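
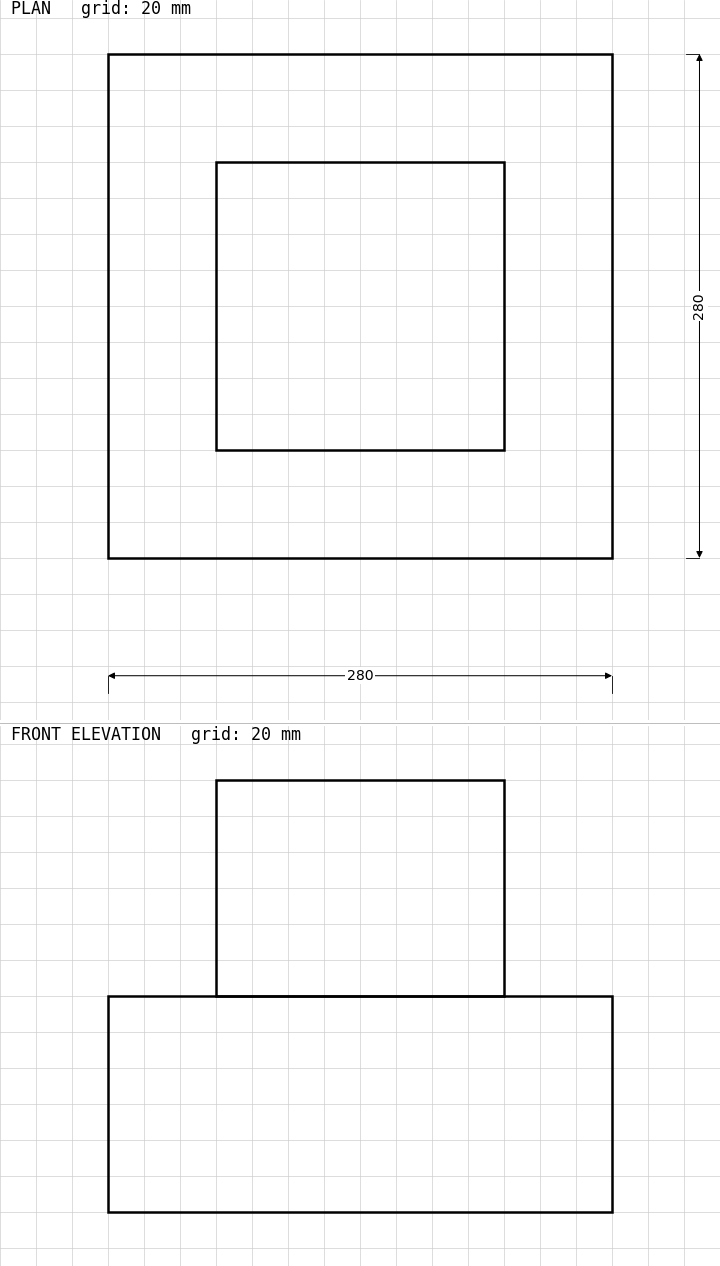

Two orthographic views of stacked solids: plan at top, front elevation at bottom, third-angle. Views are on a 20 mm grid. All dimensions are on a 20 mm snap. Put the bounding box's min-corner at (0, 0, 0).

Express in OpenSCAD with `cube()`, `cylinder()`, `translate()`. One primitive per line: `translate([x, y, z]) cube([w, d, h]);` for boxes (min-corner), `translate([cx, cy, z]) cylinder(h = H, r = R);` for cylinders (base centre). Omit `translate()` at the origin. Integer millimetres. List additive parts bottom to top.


cube([280, 280, 120]);
translate([60, 60, 120]) cube([160, 160, 120]);


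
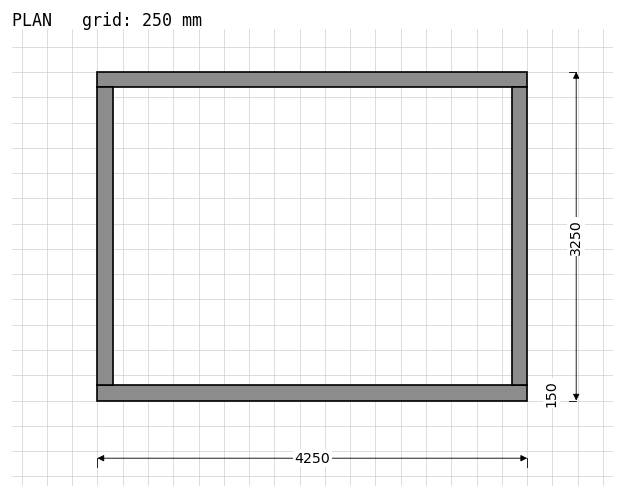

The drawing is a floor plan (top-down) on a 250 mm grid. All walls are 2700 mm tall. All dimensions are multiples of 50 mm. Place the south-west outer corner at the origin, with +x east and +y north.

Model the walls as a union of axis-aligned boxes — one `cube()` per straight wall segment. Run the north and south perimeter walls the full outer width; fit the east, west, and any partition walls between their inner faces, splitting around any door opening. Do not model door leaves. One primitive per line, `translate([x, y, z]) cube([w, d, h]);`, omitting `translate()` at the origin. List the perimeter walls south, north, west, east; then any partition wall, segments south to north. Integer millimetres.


cube([4250, 150, 2700]);
translate([0, 3100, 0]) cube([4250, 150, 2700]);
translate([0, 150, 0]) cube([150, 2950, 2700]);
translate([4100, 150, 0]) cube([150, 2950, 2700]);


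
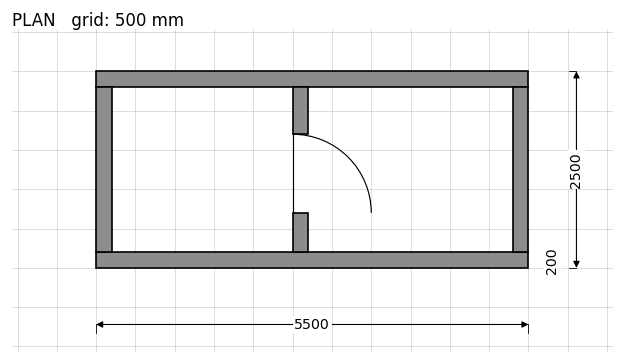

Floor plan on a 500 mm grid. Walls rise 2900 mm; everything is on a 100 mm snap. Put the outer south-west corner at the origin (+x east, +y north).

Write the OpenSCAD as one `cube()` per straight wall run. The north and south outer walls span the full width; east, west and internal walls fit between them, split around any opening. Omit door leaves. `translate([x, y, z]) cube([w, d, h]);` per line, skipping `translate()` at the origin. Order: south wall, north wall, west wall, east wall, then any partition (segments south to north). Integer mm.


cube([5500, 200, 2900]);
translate([0, 2300, 0]) cube([5500, 200, 2900]);
translate([0, 200, 0]) cube([200, 2100, 2900]);
translate([5300, 200, 0]) cube([200, 2100, 2900]);
translate([2500, 200, 0]) cube([200, 500, 2900]);
translate([2500, 1700, 0]) cube([200, 600, 2900]);


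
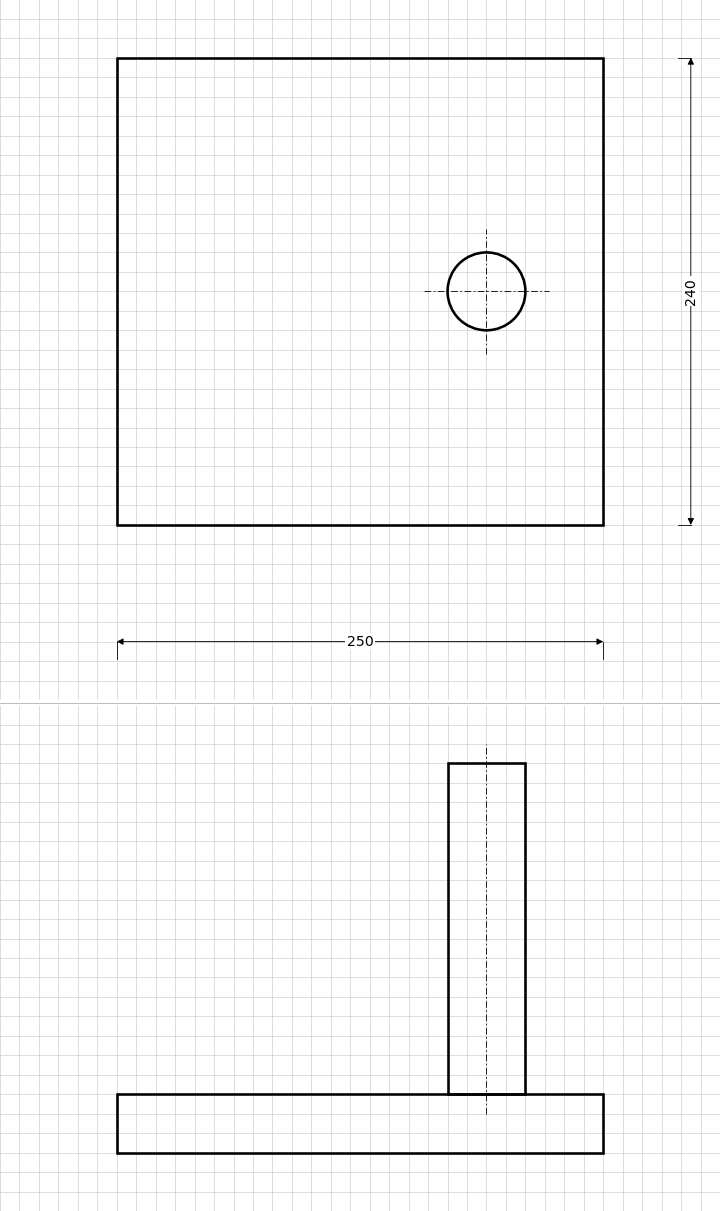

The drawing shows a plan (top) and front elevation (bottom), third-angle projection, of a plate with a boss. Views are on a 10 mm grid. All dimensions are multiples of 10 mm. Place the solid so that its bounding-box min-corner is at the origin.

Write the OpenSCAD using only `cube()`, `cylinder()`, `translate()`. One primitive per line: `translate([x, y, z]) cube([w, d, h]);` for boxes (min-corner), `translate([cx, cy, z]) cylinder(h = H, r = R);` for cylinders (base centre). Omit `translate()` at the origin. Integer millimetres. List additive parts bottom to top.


cube([250, 240, 30]);
translate([190, 120, 30]) cylinder(h = 170, r = 20);


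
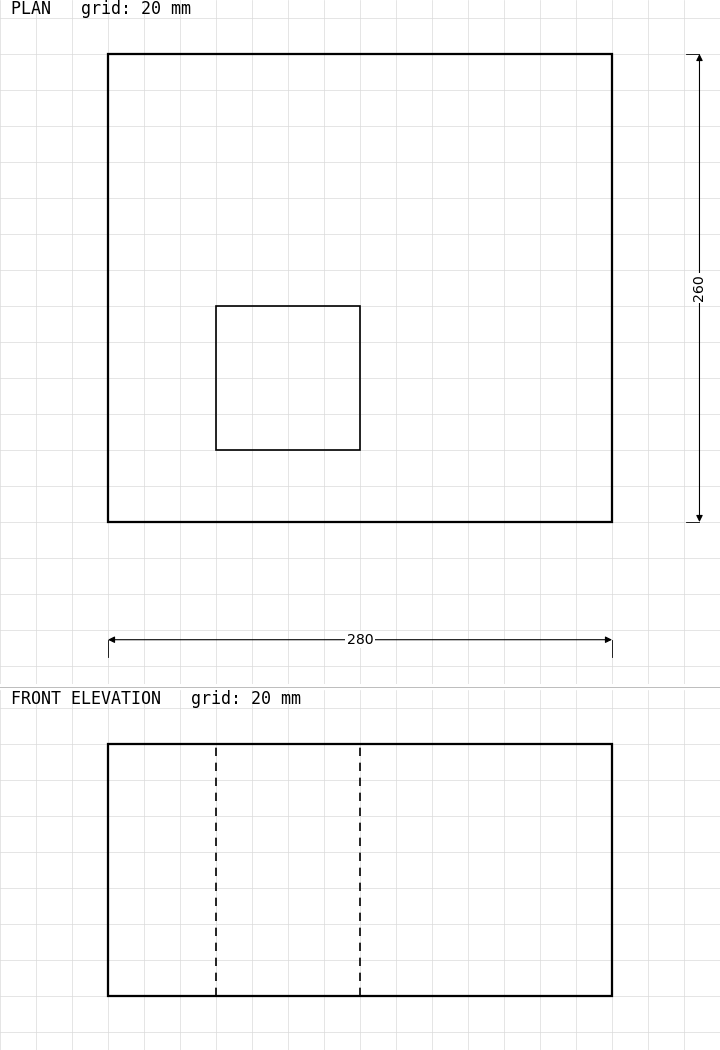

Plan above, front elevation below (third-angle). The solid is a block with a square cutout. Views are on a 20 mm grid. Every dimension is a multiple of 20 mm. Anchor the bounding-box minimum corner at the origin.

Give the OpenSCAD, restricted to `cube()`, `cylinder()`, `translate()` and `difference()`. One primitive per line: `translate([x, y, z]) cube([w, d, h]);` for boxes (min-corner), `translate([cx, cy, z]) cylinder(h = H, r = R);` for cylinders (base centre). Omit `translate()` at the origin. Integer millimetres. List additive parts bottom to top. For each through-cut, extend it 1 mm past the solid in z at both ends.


difference() {
  cube([280, 260, 140]);
  translate([60, 40, -1]) cube([80, 80, 142]);
}


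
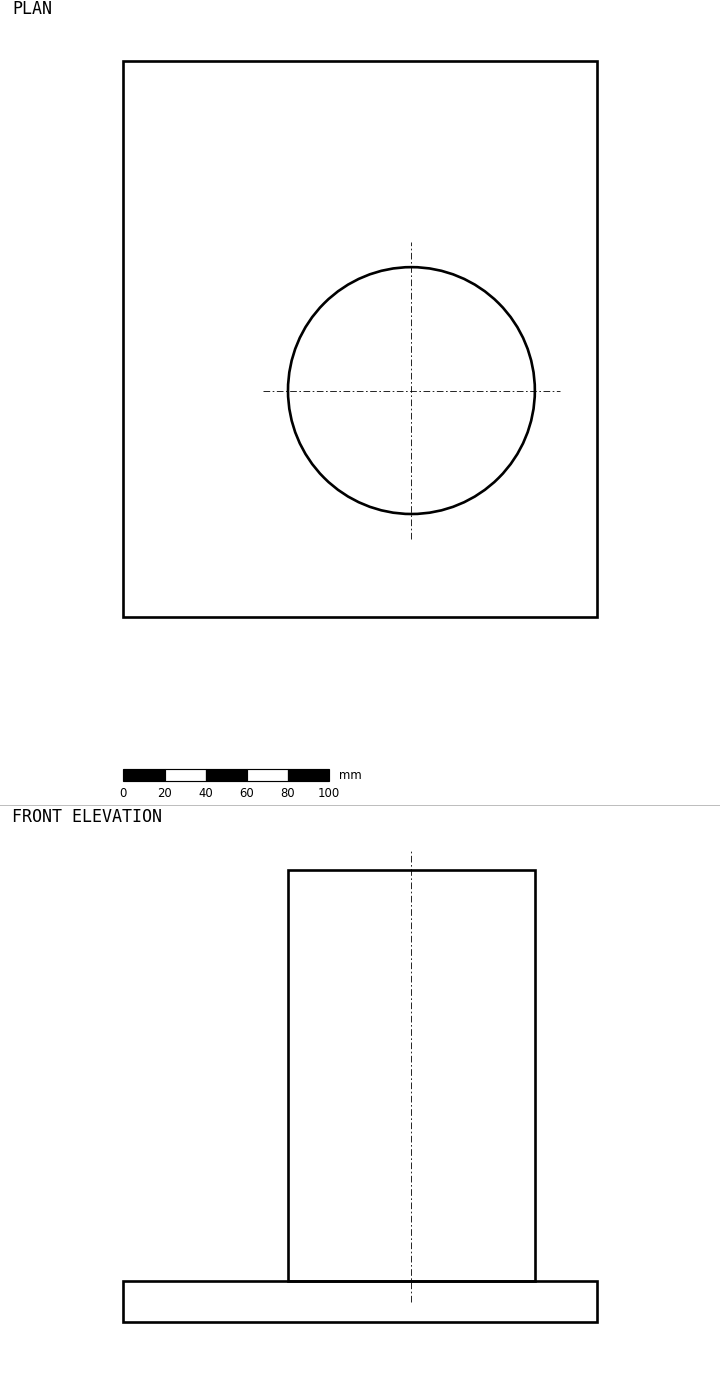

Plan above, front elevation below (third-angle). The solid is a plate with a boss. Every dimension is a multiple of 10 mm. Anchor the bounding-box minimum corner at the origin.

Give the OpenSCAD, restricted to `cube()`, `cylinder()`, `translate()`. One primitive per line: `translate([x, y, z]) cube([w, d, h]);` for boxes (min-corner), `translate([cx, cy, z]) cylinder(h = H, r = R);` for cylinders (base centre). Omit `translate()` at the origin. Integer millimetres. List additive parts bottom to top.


cube([230, 270, 20]);
translate([140, 110, 20]) cylinder(h = 200, r = 60);


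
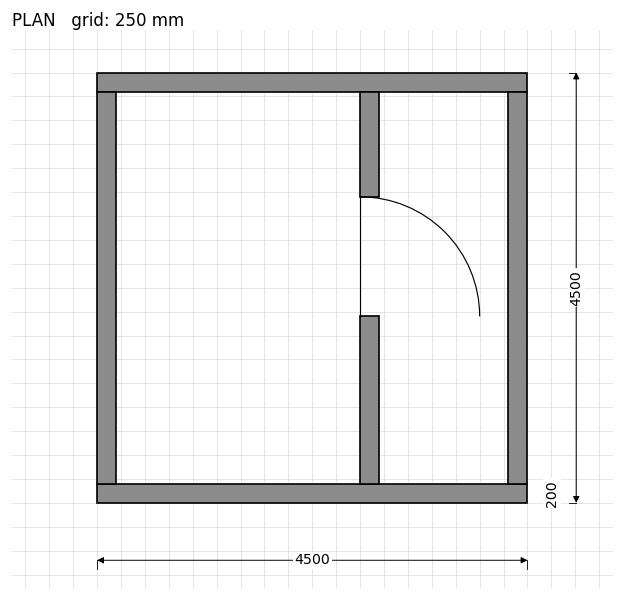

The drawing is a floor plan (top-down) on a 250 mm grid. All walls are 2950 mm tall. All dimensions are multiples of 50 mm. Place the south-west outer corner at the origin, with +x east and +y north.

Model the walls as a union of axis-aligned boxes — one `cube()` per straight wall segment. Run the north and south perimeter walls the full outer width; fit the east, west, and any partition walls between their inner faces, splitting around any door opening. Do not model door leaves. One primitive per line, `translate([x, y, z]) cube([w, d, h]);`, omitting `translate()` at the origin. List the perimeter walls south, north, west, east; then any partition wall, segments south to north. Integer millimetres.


cube([4500, 200, 2950]);
translate([0, 4300, 0]) cube([4500, 200, 2950]);
translate([0, 200, 0]) cube([200, 4100, 2950]);
translate([4300, 200, 0]) cube([200, 4100, 2950]);
translate([2750, 200, 0]) cube([200, 1750, 2950]);
translate([2750, 3200, 0]) cube([200, 1100, 2950]);


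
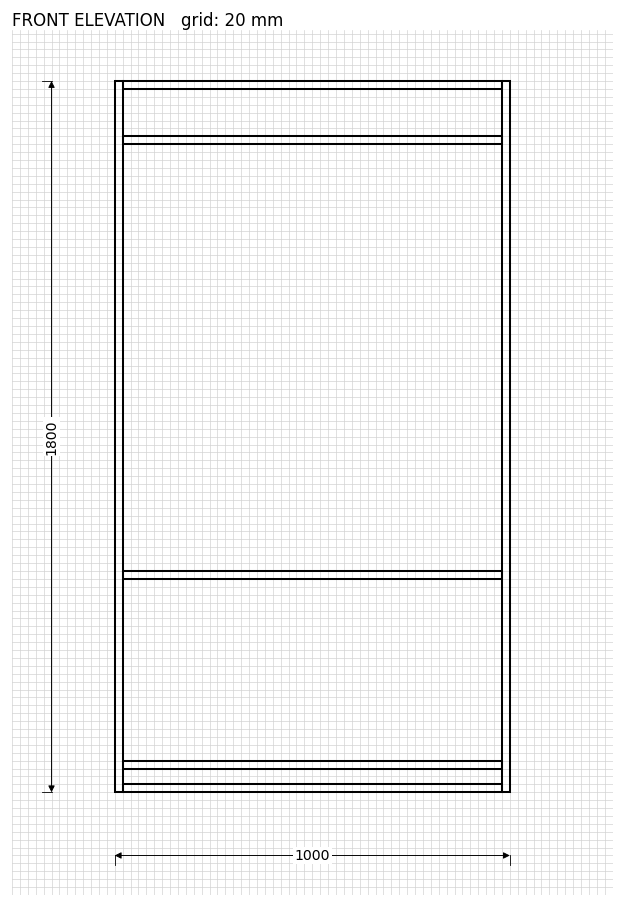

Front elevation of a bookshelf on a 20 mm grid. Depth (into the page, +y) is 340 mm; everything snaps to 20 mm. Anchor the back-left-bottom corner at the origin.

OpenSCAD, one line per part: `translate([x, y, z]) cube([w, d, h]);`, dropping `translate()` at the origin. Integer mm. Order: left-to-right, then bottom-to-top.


cube([20, 340, 1800]);
translate([20, 0, 0]) cube([960, 340, 20]);
translate([20, 0, 60]) cube([960, 340, 20]);
translate([20, 0, 540]) cube([960, 340, 20]);
translate([20, 0, 1640]) cube([960, 340, 20]);
translate([20, 0, 1780]) cube([960, 340, 20]);
translate([980, 0, 0]) cube([20, 340, 1800]);


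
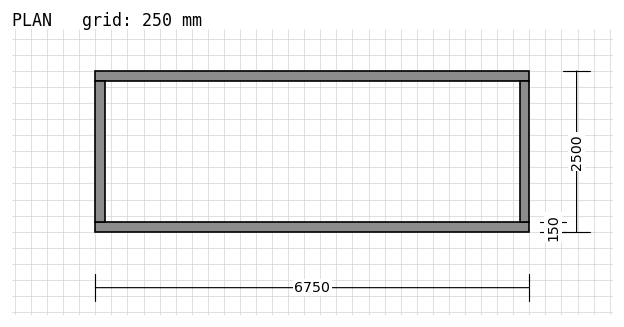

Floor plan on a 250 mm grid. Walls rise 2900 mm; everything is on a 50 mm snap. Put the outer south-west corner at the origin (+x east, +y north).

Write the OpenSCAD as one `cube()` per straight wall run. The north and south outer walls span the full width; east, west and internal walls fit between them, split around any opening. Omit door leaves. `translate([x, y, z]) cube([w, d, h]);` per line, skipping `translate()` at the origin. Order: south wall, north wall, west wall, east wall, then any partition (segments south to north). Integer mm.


cube([6750, 150, 2900]);
translate([0, 2350, 0]) cube([6750, 150, 2900]);
translate([0, 150, 0]) cube([150, 2200, 2900]);
translate([6600, 150, 0]) cube([150, 2200, 2900]);


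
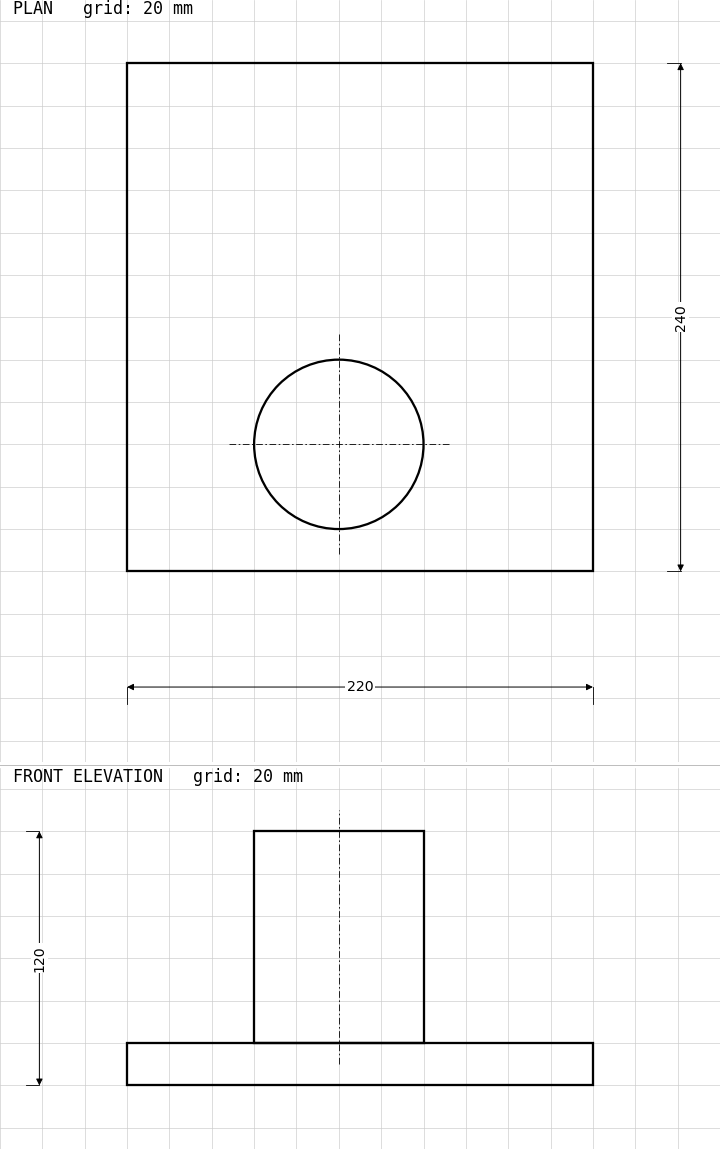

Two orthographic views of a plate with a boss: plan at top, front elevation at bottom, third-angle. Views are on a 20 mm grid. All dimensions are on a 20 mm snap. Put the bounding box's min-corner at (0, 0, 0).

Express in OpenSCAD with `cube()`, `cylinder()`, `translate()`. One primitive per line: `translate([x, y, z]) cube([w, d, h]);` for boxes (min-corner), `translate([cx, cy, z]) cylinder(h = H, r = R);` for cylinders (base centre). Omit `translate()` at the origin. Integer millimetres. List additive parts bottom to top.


cube([220, 240, 20]);
translate([100, 60, 20]) cylinder(h = 100, r = 40);


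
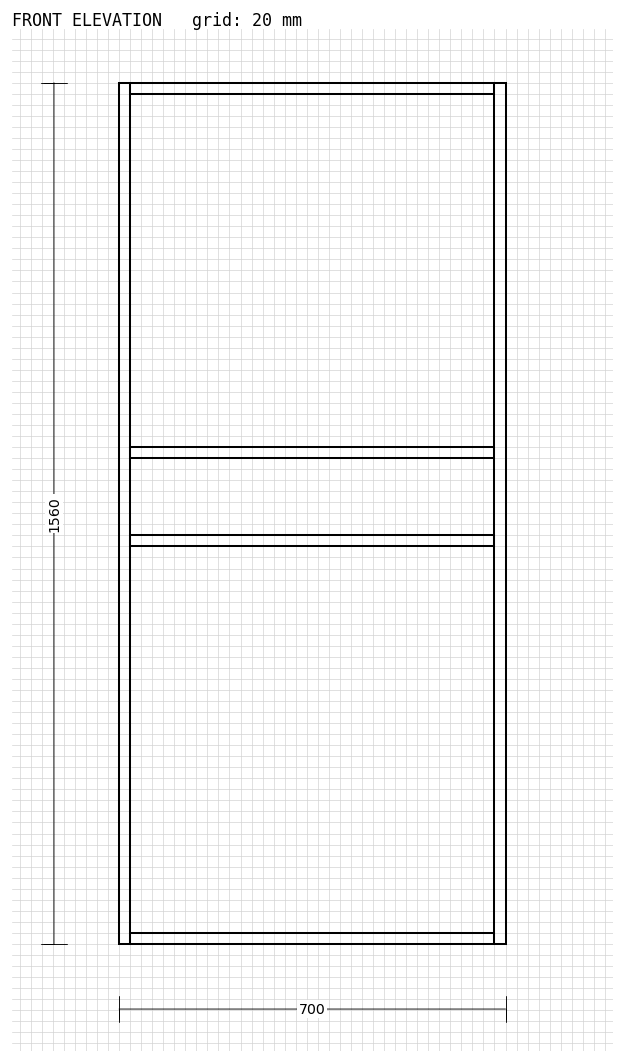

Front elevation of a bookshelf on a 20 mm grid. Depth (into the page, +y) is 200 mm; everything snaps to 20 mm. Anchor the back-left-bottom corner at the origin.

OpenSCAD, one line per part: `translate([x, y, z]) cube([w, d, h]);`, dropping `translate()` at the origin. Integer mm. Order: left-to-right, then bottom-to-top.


cube([20, 200, 1560]);
translate([20, 0, 0]) cube([660, 200, 20]);
translate([20, 0, 720]) cube([660, 200, 20]);
translate([20, 0, 880]) cube([660, 200, 20]);
translate([20, 0, 1540]) cube([660, 200, 20]);
translate([680, 0, 0]) cube([20, 200, 1560]);


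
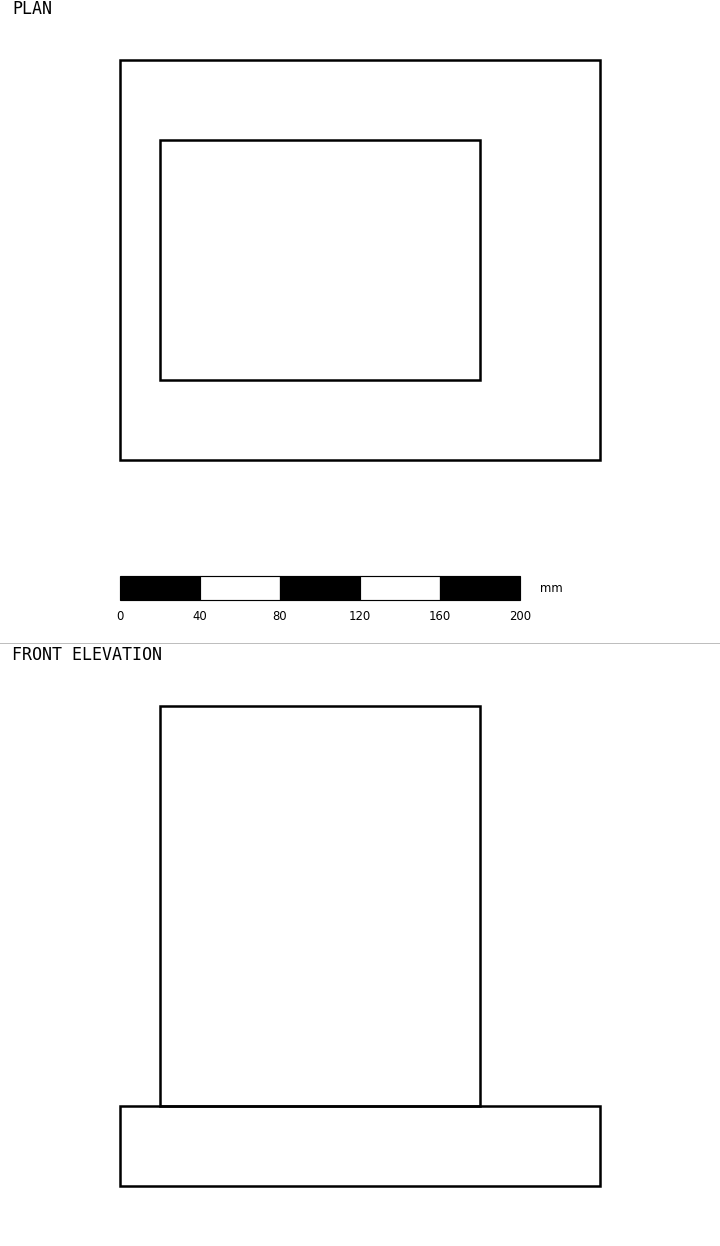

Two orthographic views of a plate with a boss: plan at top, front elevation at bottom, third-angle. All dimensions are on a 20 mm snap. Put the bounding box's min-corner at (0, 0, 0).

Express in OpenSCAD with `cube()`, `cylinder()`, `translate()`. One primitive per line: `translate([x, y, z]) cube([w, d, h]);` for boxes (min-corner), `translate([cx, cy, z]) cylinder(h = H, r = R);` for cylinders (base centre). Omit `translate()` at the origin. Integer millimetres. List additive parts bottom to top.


cube([240, 200, 40]);
translate([20, 40, 40]) cube([160, 120, 200]);


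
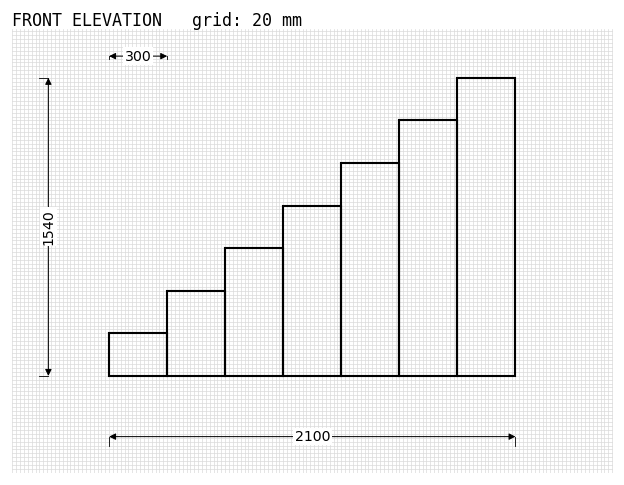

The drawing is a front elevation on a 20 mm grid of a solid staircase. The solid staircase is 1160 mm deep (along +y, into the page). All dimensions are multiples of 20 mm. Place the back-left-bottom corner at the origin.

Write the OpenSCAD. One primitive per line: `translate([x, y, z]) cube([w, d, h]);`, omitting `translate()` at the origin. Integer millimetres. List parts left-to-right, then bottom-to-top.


cube([300, 1160, 220]);
translate([300, 0, 0]) cube([300, 1160, 440]);
translate([600, 0, 0]) cube([300, 1160, 660]);
translate([900, 0, 0]) cube([300, 1160, 880]);
translate([1200, 0, 0]) cube([300, 1160, 1100]);
translate([1500, 0, 0]) cube([300, 1160, 1320]);
translate([1800, 0, 0]) cube([300, 1160, 1540]);


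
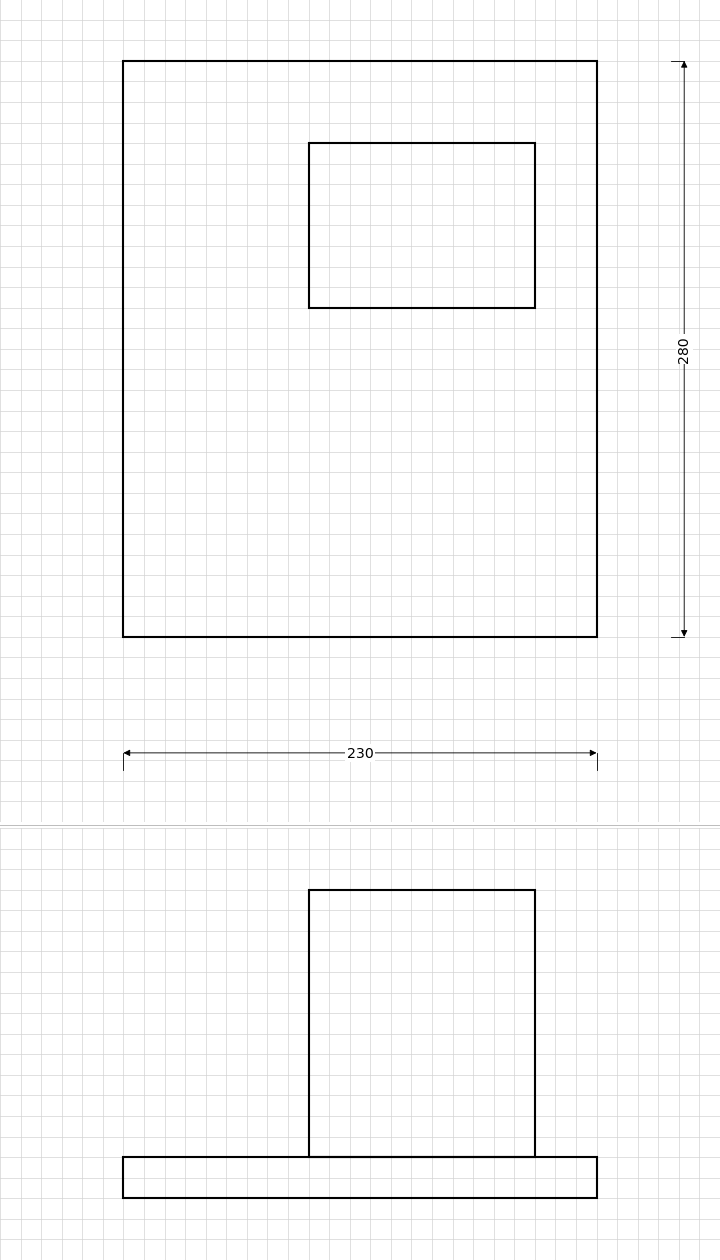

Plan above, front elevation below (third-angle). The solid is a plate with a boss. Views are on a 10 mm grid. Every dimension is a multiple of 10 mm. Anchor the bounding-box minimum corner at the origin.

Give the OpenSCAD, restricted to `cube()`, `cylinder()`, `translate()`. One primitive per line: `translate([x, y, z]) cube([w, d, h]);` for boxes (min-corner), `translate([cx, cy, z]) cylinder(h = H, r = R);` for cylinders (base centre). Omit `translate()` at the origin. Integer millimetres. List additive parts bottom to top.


cube([230, 280, 20]);
translate([90, 160, 20]) cube([110, 80, 130]);


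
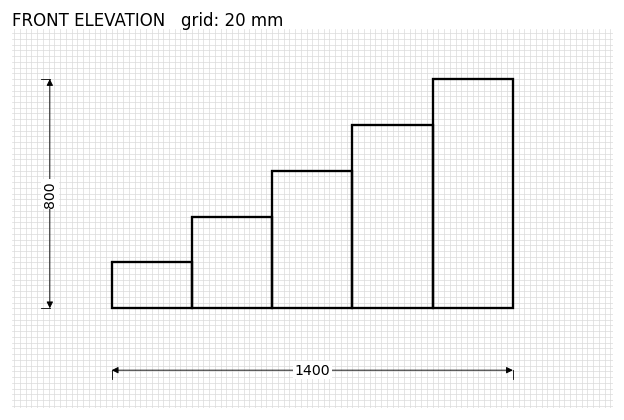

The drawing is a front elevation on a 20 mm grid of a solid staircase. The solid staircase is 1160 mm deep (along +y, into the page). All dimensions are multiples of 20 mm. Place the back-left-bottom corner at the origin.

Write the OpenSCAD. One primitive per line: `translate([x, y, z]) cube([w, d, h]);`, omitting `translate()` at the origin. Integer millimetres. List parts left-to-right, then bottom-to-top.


cube([280, 1160, 160]);
translate([280, 0, 0]) cube([280, 1160, 320]);
translate([560, 0, 0]) cube([280, 1160, 480]);
translate([840, 0, 0]) cube([280, 1160, 640]);
translate([1120, 0, 0]) cube([280, 1160, 800]);


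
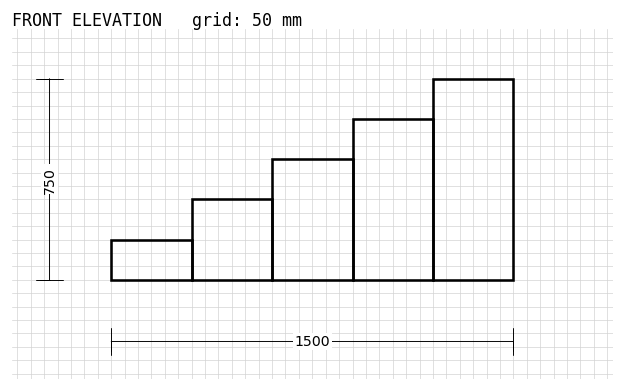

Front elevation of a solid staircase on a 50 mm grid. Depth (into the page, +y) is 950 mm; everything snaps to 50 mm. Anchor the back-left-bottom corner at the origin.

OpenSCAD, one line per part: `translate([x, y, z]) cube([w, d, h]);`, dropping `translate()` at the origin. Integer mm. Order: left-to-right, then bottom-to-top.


cube([300, 950, 150]);
translate([300, 0, 0]) cube([300, 950, 300]);
translate([600, 0, 0]) cube([300, 950, 450]);
translate([900, 0, 0]) cube([300, 950, 600]);
translate([1200, 0, 0]) cube([300, 950, 750]);


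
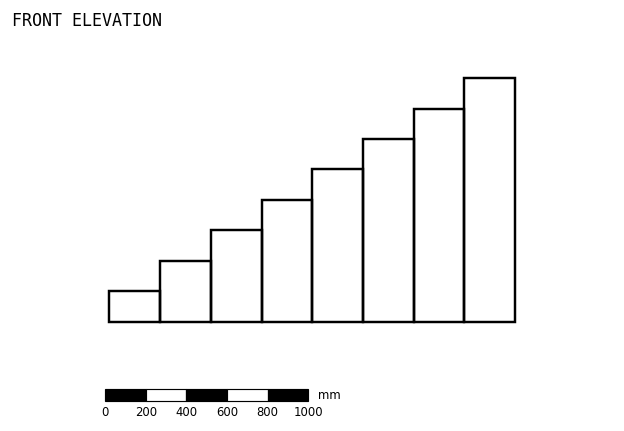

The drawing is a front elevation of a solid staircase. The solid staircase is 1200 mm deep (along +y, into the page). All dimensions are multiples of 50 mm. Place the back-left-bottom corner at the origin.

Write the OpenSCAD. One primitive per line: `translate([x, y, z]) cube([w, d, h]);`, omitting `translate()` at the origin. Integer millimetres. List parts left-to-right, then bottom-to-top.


cube([250, 1200, 150]);
translate([250, 0, 0]) cube([250, 1200, 300]);
translate([500, 0, 0]) cube([250, 1200, 450]);
translate([750, 0, 0]) cube([250, 1200, 600]);
translate([1000, 0, 0]) cube([250, 1200, 750]);
translate([1250, 0, 0]) cube([250, 1200, 900]);
translate([1500, 0, 0]) cube([250, 1200, 1050]);
translate([1750, 0, 0]) cube([250, 1200, 1200]);


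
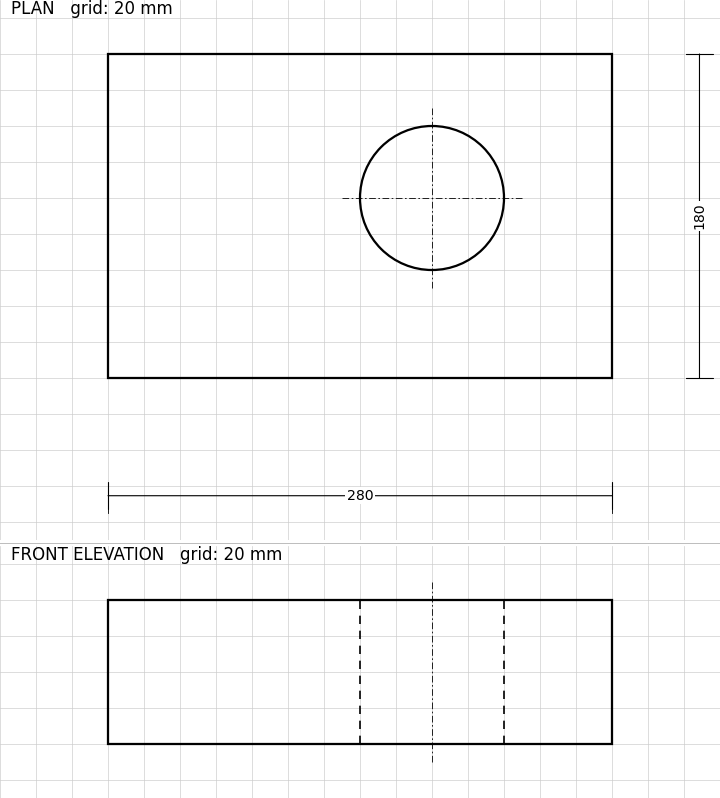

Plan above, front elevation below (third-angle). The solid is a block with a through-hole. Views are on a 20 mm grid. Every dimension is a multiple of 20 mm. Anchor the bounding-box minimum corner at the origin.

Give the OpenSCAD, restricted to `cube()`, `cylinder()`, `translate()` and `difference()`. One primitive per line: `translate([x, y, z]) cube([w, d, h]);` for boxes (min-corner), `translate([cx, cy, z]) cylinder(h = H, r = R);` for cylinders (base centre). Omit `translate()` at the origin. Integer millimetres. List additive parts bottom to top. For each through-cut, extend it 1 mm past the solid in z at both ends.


difference() {
  cube([280, 180, 80]);
  translate([180, 100, -1]) cylinder(h = 82, r = 40);
}


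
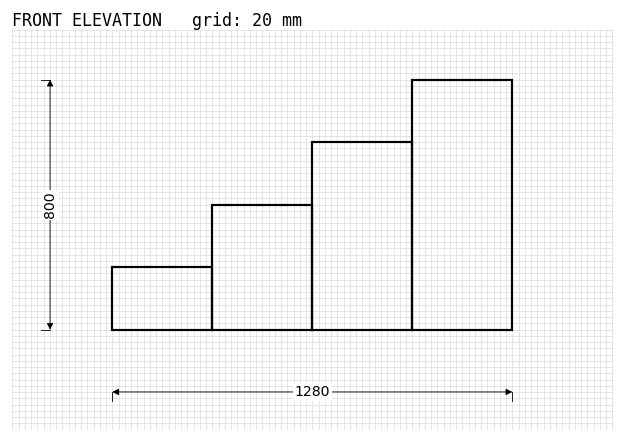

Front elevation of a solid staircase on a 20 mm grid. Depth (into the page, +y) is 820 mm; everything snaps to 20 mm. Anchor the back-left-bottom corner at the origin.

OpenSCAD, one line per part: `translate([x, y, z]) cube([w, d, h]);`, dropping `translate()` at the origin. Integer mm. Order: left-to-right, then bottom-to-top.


cube([320, 820, 200]);
translate([320, 0, 0]) cube([320, 820, 400]);
translate([640, 0, 0]) cube([320, 820, 600]);
translate([960, 0, 0]) cube([320, 820, 800]);


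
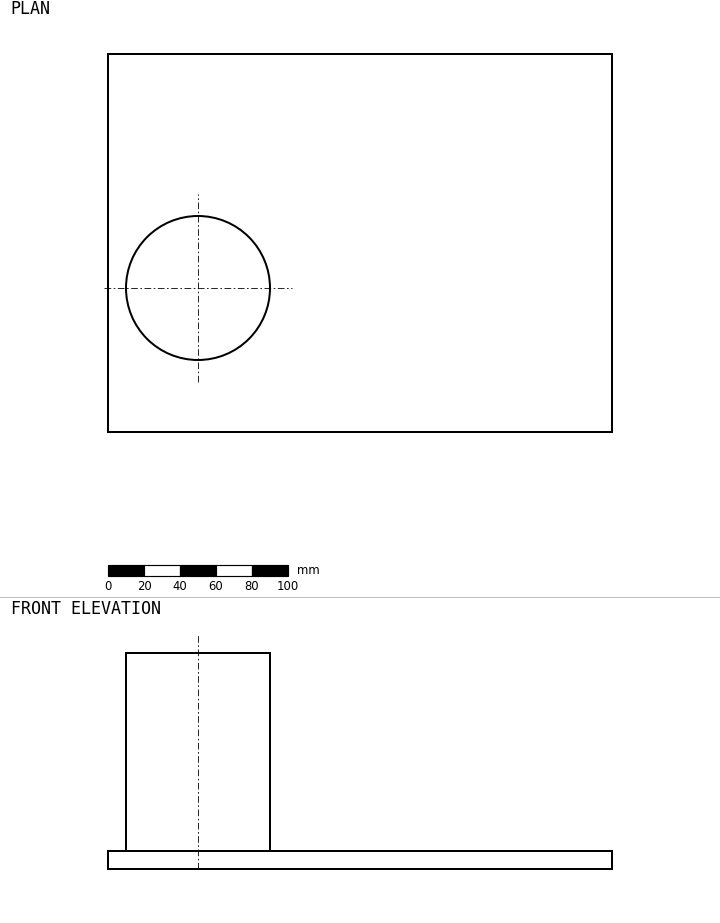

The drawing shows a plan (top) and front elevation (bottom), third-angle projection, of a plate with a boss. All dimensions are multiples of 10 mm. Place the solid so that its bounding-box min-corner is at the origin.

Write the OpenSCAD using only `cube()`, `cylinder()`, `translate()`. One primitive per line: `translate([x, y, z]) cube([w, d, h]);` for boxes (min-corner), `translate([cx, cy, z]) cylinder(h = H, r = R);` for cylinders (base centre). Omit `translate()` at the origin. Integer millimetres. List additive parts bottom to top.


cube([280, 210, 10]);
translate([50, 80, 10]) cylinder(h = 110, r = 40);


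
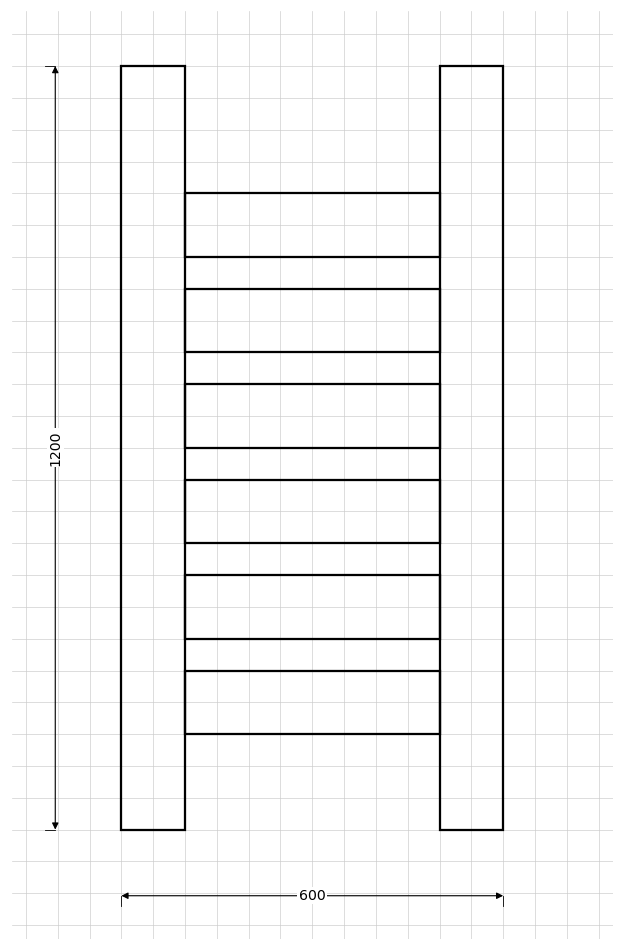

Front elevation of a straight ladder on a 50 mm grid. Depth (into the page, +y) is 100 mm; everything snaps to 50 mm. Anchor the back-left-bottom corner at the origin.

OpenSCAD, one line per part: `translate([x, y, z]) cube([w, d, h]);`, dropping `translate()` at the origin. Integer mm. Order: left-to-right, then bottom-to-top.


cube([100, 100, 1200]);
translate([100, 0, 150]) cube([400, 100, 100]);
translate([100, 0, 300]) cube([400, 100, 100]);
translate([100, 0, 450]) cube([400, 100, 100]);
translate([100, 0, 600]) cube([400, 100, 100]);
translate([100, 0, 750]) cube([400, 100, 100]);
translate([100, 0, 900]) cube([400, 100, 100]);
translate([500, 0, 0]) cube([100, 100, 1200]);


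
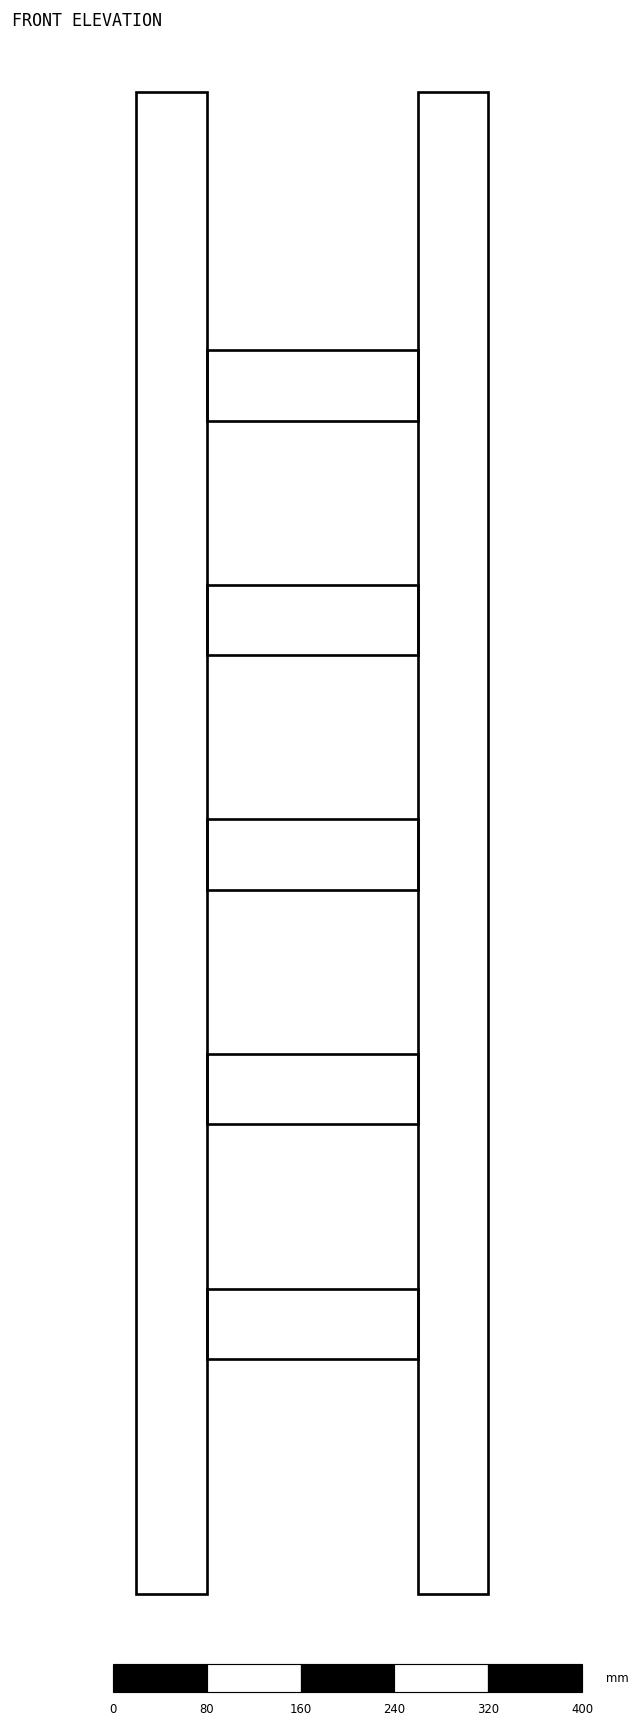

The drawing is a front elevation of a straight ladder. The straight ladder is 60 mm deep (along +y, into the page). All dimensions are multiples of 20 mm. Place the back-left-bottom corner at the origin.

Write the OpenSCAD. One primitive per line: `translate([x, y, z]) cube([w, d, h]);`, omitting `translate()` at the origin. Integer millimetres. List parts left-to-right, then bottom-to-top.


cube([60, 60, 1280]);
translate([60, 0, 200]) cube([180, 60, 60]);
translate([60, 0, 400]) cube([180, 60, 60]);
translate([60, 0, 600]) cube([180, 60, 60]);
translate([60, 0, 800]) cube([180, 60, 60]);
translate([60, 0, 1000]) cube([180, 60, 60]);
translate([240, 0, 0]) cube([60, 60, 1280]);


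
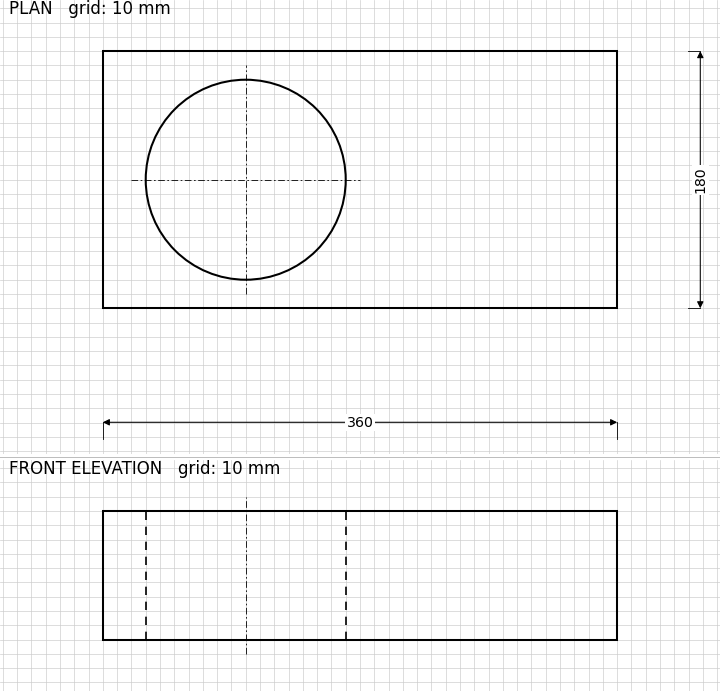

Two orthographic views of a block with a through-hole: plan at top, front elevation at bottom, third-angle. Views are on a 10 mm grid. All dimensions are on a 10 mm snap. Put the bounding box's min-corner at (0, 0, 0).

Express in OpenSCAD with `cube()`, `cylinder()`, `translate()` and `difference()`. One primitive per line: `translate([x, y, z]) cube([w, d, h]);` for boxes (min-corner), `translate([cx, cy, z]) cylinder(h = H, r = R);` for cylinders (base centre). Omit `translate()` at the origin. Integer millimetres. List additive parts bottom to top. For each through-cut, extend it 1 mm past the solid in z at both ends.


difference() {
  cube([360, 180, 90]);
  translate([100, 90, -1]) cylinder(h = 92, r = 70);
}


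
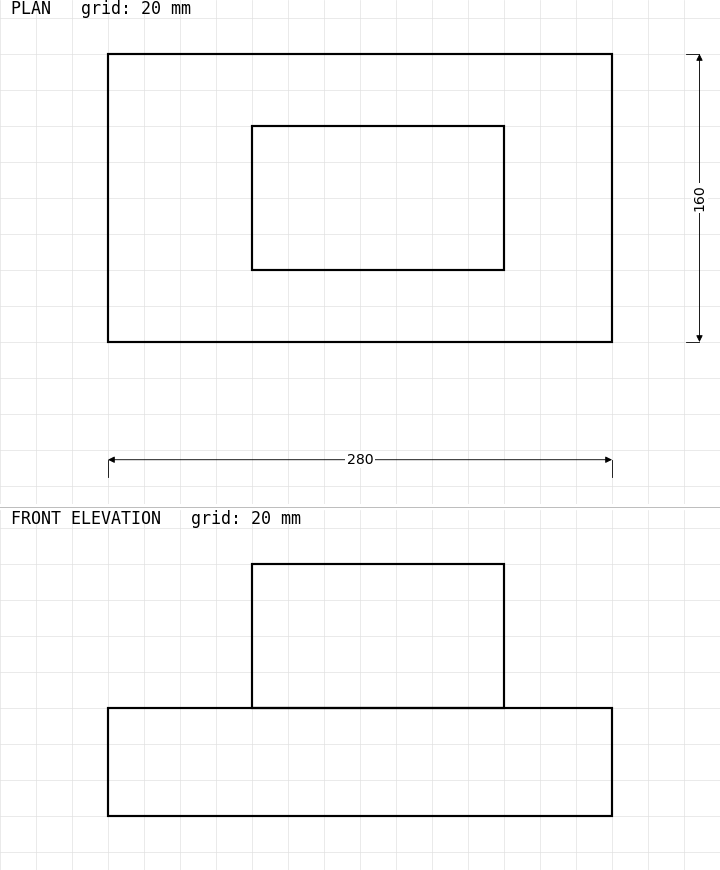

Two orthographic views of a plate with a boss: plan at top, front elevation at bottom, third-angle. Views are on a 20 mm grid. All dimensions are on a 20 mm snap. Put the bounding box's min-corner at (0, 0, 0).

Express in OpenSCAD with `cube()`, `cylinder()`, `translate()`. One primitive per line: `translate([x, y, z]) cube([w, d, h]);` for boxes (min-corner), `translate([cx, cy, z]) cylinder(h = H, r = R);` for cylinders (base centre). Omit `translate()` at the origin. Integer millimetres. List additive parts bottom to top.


cube([280, 160, 60]);
translate([80, 40, 60]) cube([140, 80, 80]);


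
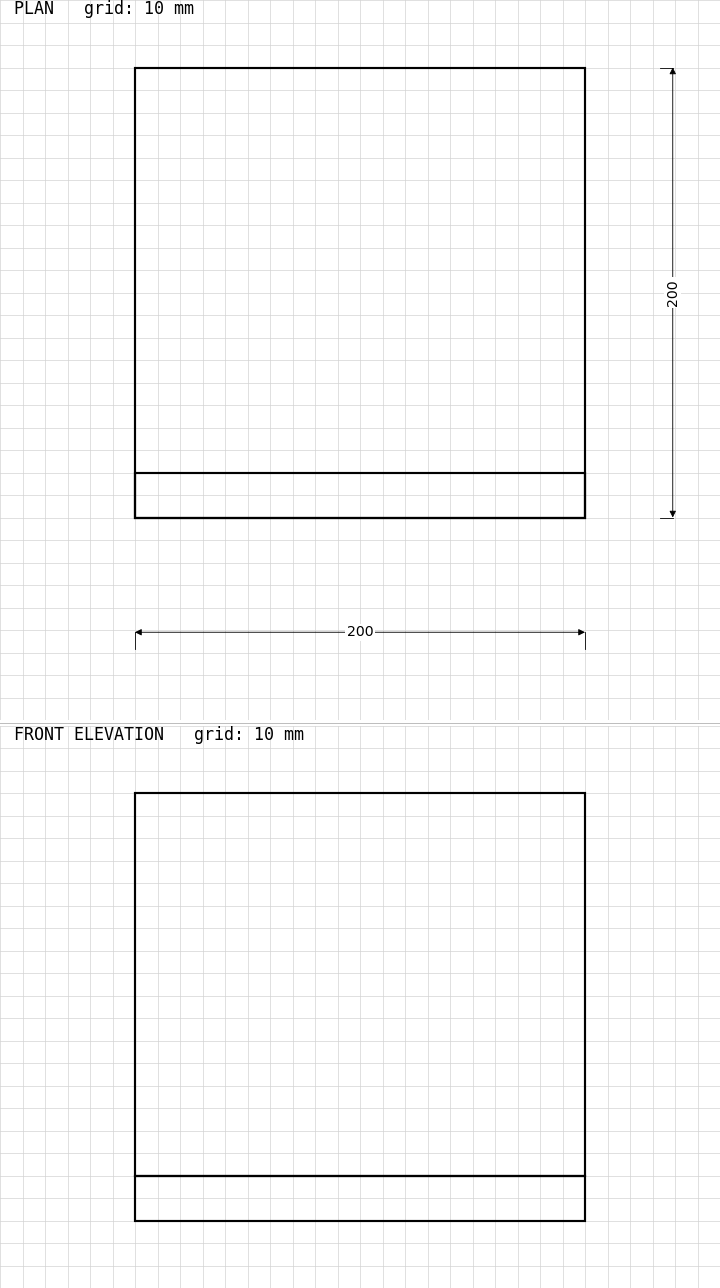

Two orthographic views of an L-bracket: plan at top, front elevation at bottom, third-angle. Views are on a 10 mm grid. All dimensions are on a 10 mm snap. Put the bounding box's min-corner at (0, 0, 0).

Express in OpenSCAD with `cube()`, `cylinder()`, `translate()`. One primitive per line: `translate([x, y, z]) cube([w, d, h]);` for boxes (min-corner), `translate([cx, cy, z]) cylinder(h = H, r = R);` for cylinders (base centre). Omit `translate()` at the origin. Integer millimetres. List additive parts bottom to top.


cube([200, 200, 20]);
translate([0, 0, 20]) cube([200, 20, 170]);


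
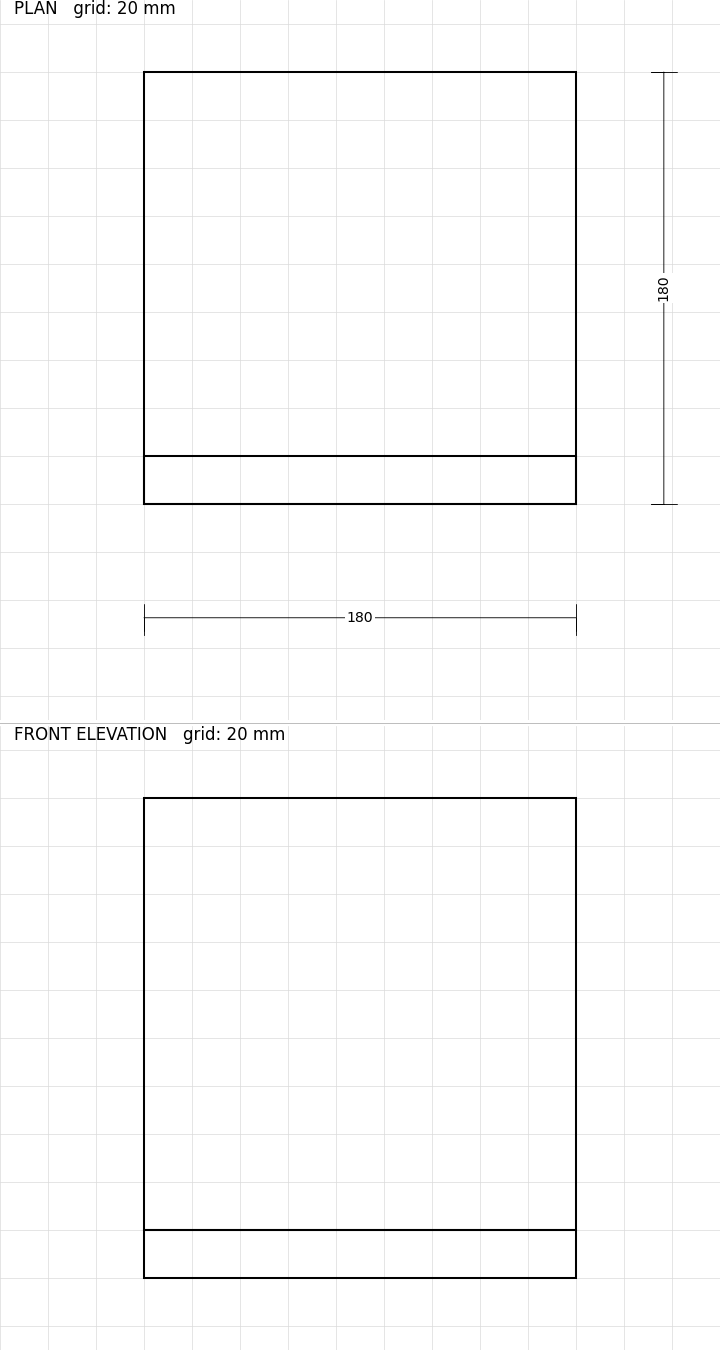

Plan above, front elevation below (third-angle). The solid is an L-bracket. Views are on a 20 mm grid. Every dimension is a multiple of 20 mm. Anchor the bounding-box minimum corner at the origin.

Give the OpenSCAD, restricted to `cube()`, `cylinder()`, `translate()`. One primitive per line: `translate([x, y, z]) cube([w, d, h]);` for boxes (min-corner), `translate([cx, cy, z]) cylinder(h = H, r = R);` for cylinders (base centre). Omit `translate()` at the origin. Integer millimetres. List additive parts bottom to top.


cube([180, 180, 20]);
translate([0, 0, 20]) cube([180, 20, 180]);


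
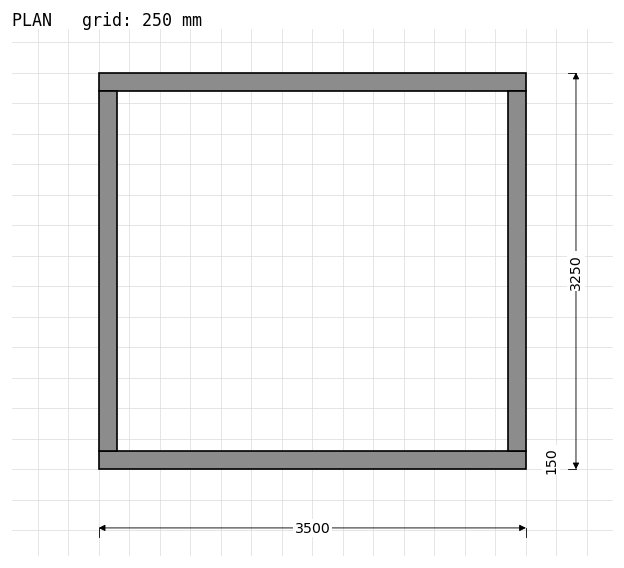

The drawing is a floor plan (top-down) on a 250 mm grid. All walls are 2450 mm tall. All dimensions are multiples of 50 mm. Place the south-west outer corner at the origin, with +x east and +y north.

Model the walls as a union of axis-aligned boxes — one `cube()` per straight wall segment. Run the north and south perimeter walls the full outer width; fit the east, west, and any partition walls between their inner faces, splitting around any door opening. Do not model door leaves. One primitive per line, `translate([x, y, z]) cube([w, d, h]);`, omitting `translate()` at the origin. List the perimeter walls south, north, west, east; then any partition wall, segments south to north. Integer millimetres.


cube([3500, 150, 2450]);
translate([0, 3100, 0]) cube([3500, 150, 2450]);
translate([0, 150, 0]) cube([150, 2950, 2450]);
translate([3350, 150, 0]) cube([150, 2950, 2450]);


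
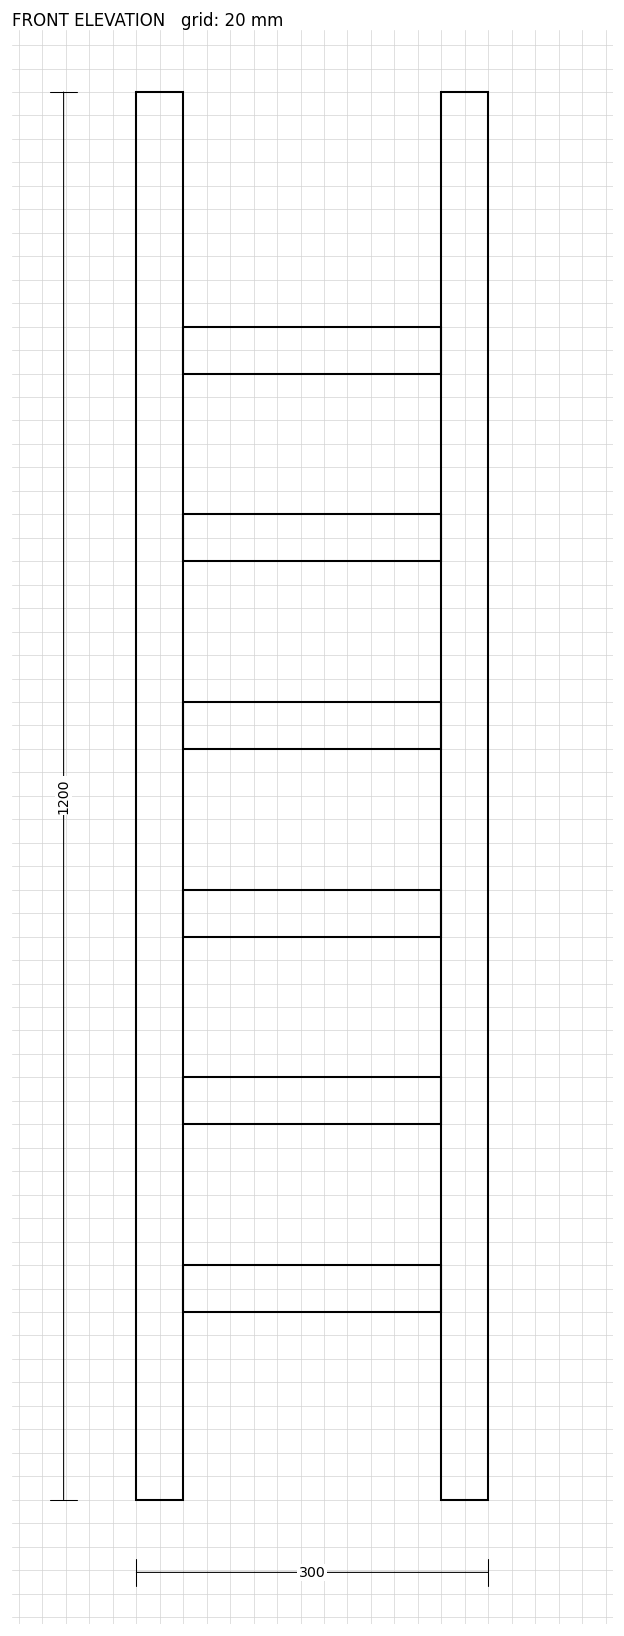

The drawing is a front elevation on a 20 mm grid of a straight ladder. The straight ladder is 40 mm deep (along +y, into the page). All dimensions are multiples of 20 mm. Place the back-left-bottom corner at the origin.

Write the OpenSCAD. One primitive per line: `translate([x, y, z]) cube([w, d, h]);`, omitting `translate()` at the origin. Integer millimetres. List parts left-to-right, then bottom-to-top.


cube([40, 40, 1200]);
translate([40, 0, 160]) cube([220, 40, 40]);
translate([40, 0, 320]) cube([220, 40, 40]);
translate([40, 0, 480]) cube([220, 40, 40]);
translate([40, 0, 640]) cube([220, 40, 40]);
translate([40, 0, 800]) cube([220, 40, 40]);
translate([40, 0, 960]) cube([220, 40, 40]);
translate([260, 0, 0]) cube([40, 40, 1200]);


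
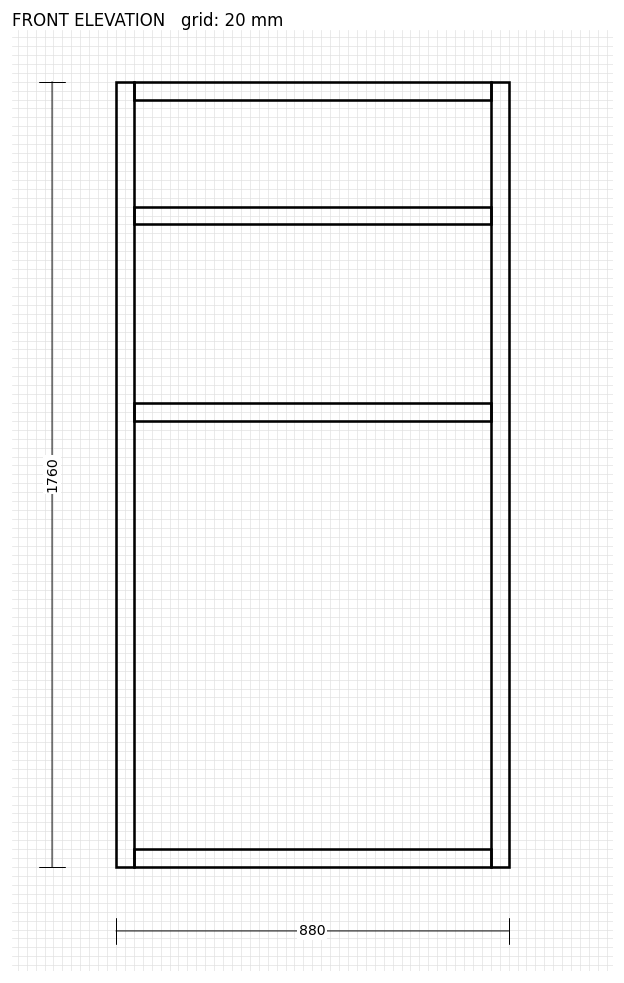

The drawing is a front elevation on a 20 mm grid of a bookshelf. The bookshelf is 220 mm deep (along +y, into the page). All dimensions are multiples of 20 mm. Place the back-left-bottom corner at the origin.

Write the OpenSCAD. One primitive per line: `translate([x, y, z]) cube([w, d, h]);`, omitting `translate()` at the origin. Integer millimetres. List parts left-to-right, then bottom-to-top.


cube([40, 220, 1760]);
translate([40, 0, 0]) cube([800, 220, 40]);
translate([40, 0, 1000]) cube([800, 220, 40]);
translate([40, 0, 1440]) cube([800, 220, 40]);
translate([40, 0, 1720]) cube([800, 220, 40]);
translate([840, 0, 0]) cube([40, 220, 1760]);


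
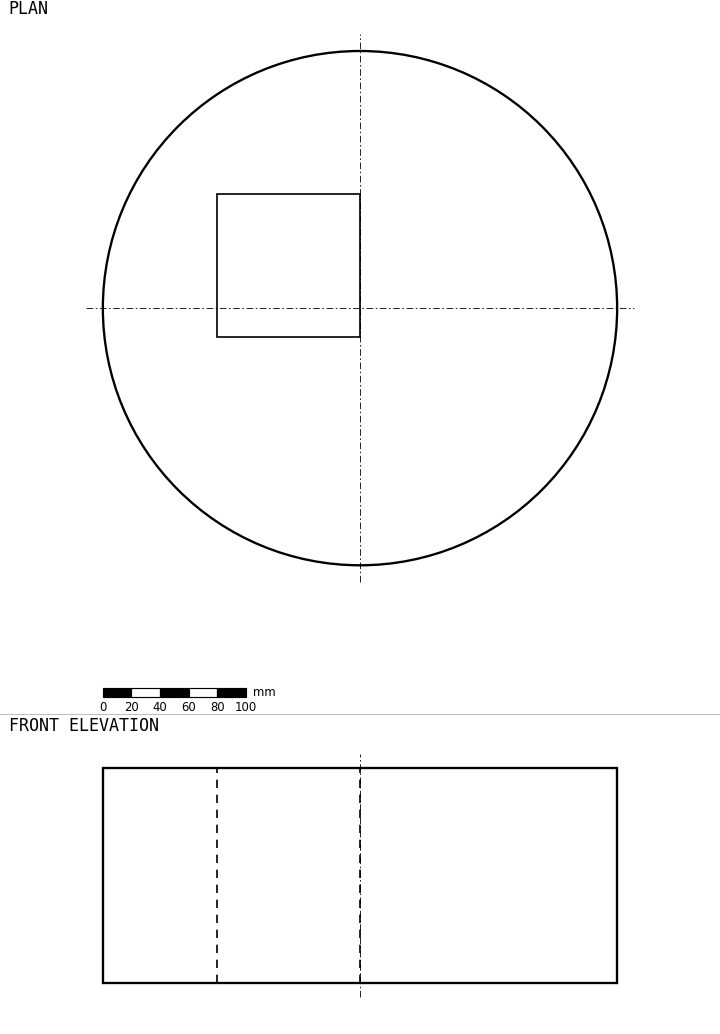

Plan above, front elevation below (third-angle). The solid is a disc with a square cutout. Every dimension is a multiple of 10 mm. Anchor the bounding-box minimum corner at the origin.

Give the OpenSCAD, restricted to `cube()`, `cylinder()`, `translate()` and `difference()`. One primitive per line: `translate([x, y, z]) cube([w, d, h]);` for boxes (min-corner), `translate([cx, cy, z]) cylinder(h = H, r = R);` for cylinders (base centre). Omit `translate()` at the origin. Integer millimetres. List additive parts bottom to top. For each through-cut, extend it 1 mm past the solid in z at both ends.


difference() {
  translate([180, 180, 0]) cylinder(h = 150, r = 180);
  translate([80, 160, -1]) cube([100, 100, 152]);
}


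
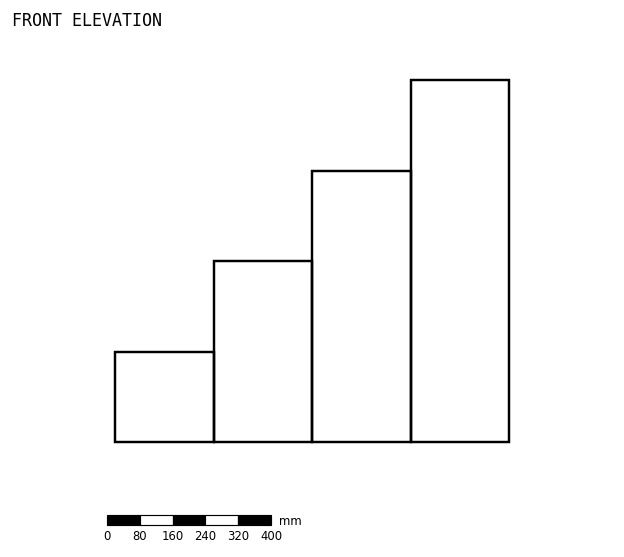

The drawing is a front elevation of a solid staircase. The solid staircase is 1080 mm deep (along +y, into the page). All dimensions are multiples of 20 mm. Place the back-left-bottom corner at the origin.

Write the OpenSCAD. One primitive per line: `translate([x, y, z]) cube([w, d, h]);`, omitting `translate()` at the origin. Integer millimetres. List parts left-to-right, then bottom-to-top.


cube([240, 1080, 220]);
translate([240, 0, 0]) cube([240, 1080, 440]);
translate([480, 0, 0]) cube([240, 1080, 660]);
translate([720, 0, 0]) cube([240, 1080, 880]);


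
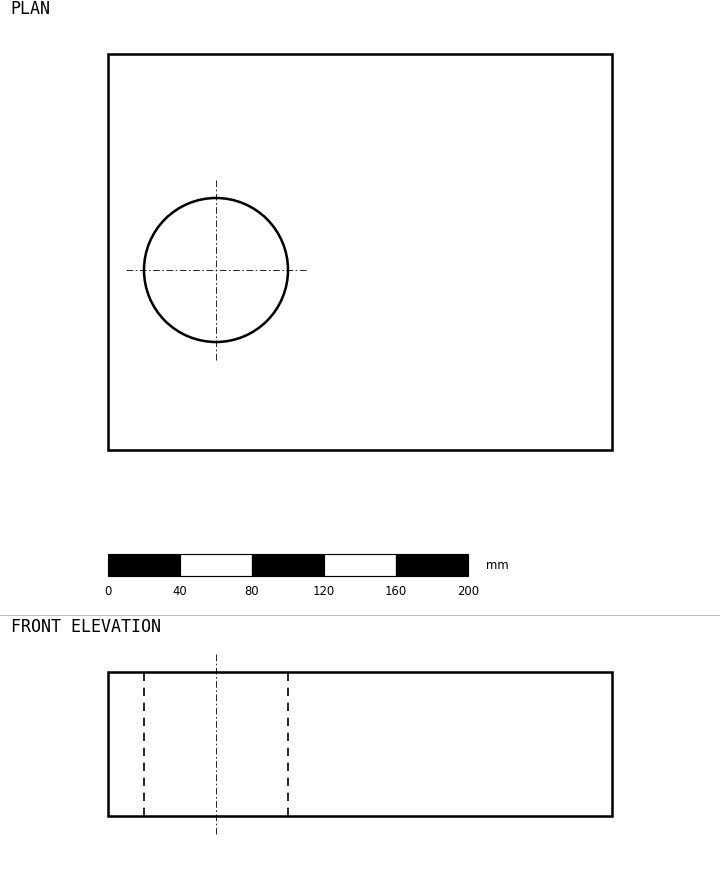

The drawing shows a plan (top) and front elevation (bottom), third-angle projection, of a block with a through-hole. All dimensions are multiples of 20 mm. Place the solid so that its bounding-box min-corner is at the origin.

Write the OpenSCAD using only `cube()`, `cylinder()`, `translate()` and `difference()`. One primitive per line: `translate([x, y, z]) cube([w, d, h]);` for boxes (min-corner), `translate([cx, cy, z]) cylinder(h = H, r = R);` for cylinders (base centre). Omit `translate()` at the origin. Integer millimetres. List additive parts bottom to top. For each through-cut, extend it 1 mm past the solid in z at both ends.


difference() {
  cube([280, 220, 80]);
  translate([60, 100, -1]) cylinder(h = 82, r = 40);
}


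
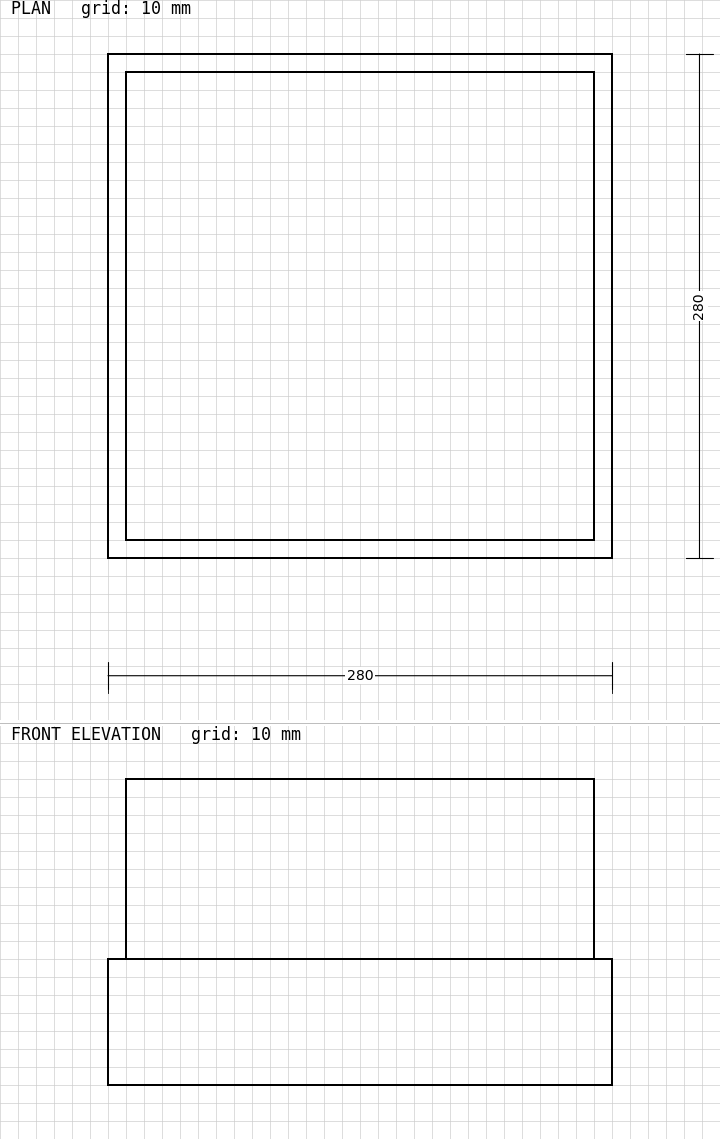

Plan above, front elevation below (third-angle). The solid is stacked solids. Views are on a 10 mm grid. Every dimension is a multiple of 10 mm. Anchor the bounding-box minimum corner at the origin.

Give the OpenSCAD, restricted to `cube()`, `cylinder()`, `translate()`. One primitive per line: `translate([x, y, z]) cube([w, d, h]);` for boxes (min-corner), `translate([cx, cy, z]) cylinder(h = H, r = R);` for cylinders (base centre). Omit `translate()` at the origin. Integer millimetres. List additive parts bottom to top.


cube([280, 280, 70]);
translate([10, 10, 70]) cube([260, 260, 100]);


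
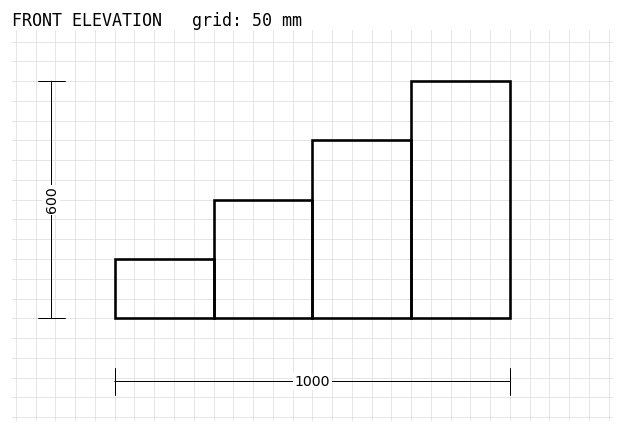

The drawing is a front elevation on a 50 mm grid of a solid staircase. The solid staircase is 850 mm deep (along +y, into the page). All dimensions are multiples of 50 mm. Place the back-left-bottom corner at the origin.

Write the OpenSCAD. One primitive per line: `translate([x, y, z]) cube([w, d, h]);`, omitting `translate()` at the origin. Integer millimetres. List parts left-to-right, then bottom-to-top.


cube([250, 850, 150]);
translate([250, 0, 0]) cube([250, 850, 300]);
translate([500, 0, 0]) cube([250, 850, 450]);
translate([750, 0, 0]) cube([250, 850, 600]);


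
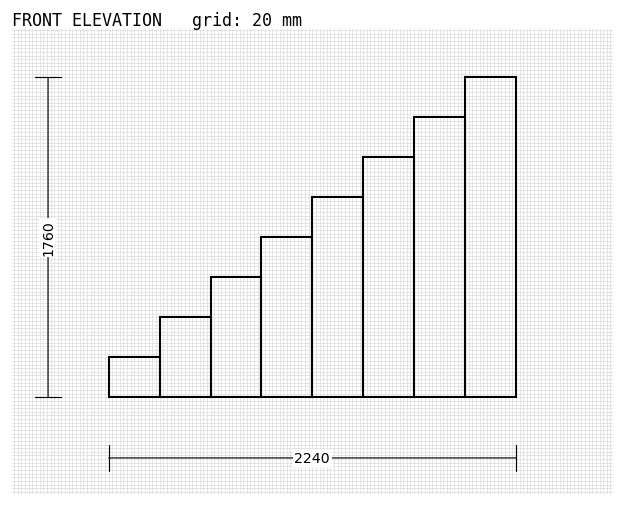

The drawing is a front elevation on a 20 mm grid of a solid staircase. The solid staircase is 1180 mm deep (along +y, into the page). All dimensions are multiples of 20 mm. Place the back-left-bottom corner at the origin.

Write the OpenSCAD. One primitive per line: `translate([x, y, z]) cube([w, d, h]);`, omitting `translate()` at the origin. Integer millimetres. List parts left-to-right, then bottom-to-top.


cube([280, 1180, 220]);
translate([280, 0, 0]) cube([280, 1180, 440]);
translate([560, 0, 0]) cube([280, 1180, 660]);
translate([840, 0, 0]) cube([280, 1180, 880]);
translate([1120, 0, 0]) cube([280, 1180, 1100]);
translate([1400, 0, 0]) cube([280, 1180, 1320]);
translate([1680, 0, 0]) cube([280, 1180, 1540]);
translate([1960, 0, 0]) cube([280, 1180, 1760]);


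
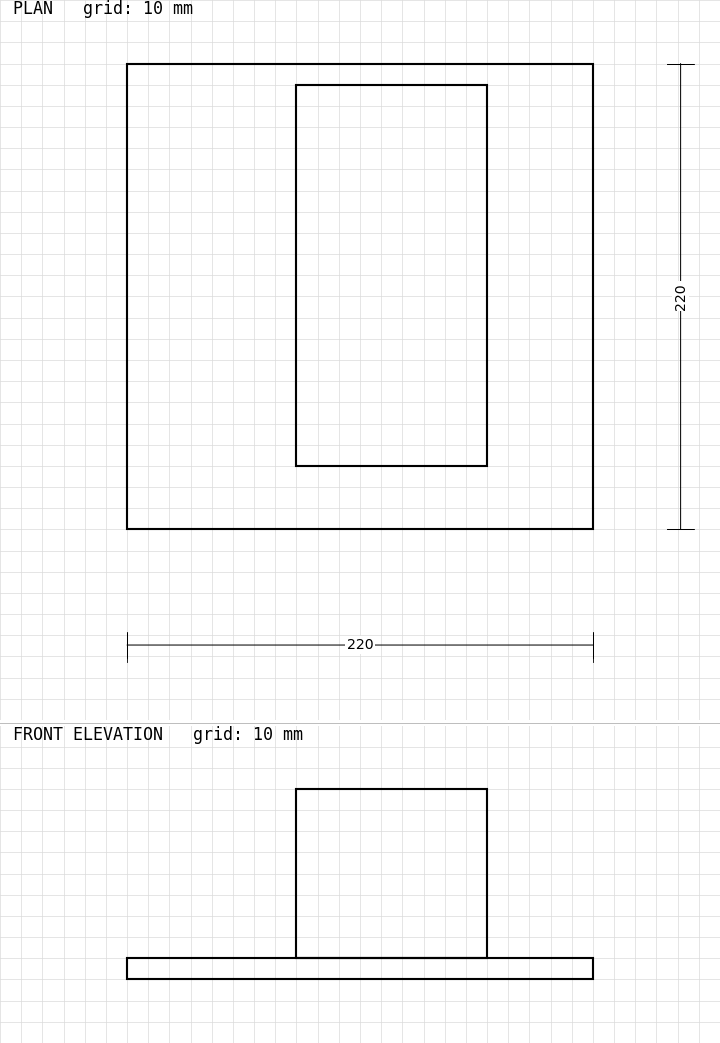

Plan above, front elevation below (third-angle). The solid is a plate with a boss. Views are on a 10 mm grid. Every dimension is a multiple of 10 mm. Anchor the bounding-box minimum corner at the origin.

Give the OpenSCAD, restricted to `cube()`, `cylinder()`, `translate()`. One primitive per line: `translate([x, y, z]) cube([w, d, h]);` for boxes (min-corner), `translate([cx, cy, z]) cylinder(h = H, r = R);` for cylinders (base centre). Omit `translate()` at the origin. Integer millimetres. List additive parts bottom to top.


cube([220, 220, 10]);
translate([80, 30, 10]) cube([90, 180, 80]);


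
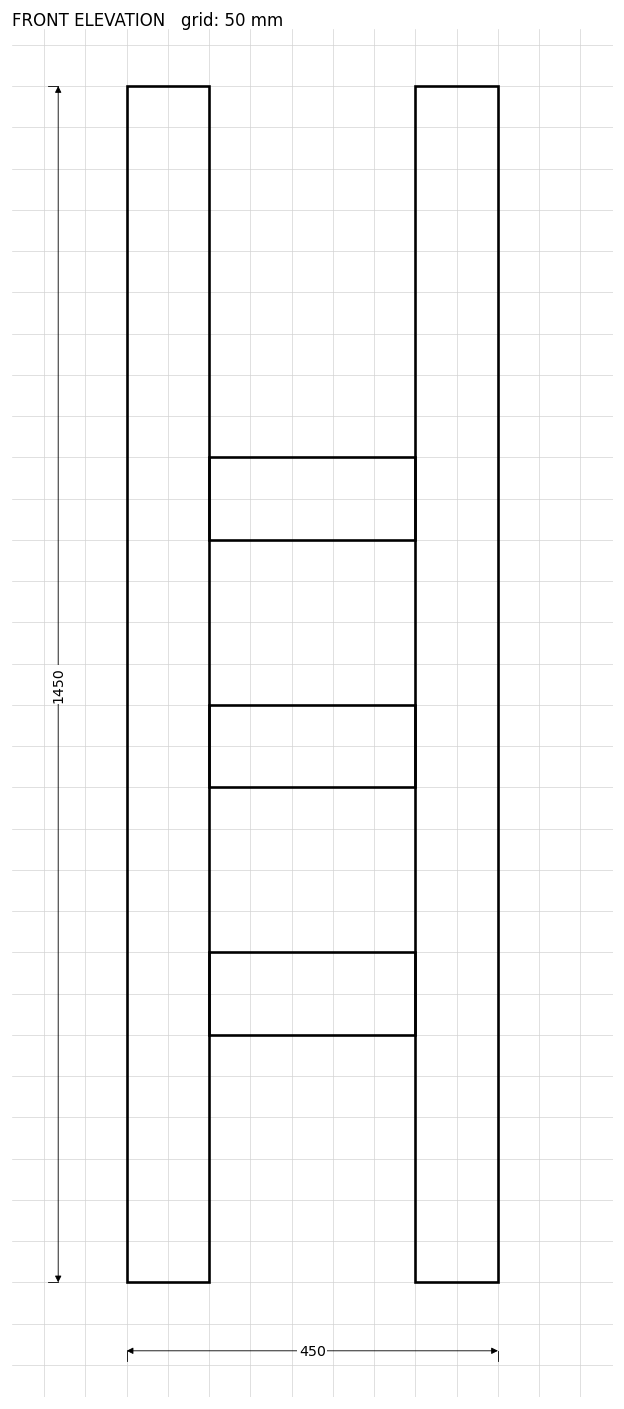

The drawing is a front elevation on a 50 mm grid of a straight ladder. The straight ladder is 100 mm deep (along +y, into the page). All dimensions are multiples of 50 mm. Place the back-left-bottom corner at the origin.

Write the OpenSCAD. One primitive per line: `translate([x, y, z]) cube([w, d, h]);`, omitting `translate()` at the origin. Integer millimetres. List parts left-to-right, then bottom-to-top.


cube([100, 100, 1450]);
translate([100, 0, 300]) cube([250, 100, 100]);
translate([100, 0, 600]) cube([250, 100, 100]);
translate([100, 0, 900]) cube([250, 100, 100]);
translate([350, 0, 0]) cube([100, 100, 1450]);
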